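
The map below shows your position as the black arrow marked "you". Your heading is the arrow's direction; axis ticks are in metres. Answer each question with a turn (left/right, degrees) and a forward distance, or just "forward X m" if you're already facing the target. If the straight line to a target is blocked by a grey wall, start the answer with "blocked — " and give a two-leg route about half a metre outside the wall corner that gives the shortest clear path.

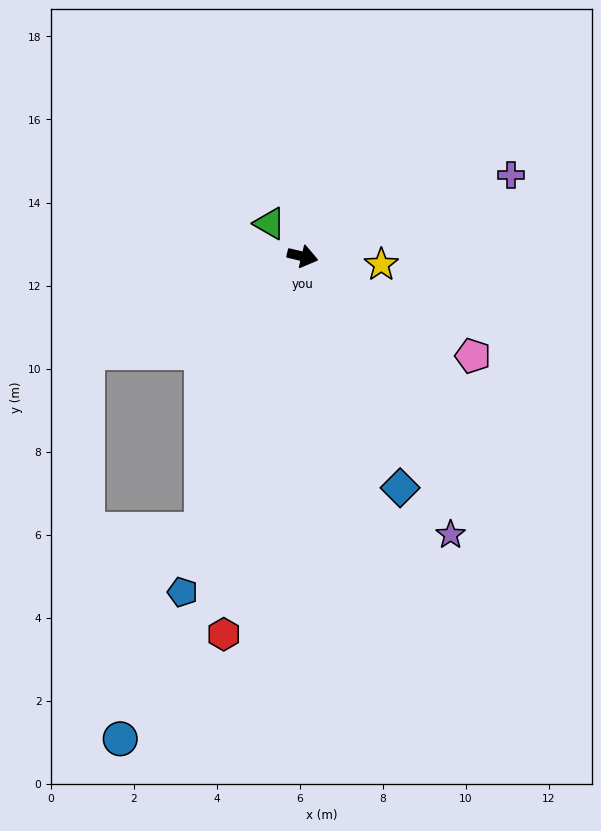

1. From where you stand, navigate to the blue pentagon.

turn right 96°, forward 8.6 m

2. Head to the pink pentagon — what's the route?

turn right 17°, forward 4.7 m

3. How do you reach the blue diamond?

turn right 54°, forward 6.0 m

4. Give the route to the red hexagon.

turn right 88°, forward 9.3 m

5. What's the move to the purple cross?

turn left 35°, forward 5.4 m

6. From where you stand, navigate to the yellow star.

turn left 7°, forward 1.9 m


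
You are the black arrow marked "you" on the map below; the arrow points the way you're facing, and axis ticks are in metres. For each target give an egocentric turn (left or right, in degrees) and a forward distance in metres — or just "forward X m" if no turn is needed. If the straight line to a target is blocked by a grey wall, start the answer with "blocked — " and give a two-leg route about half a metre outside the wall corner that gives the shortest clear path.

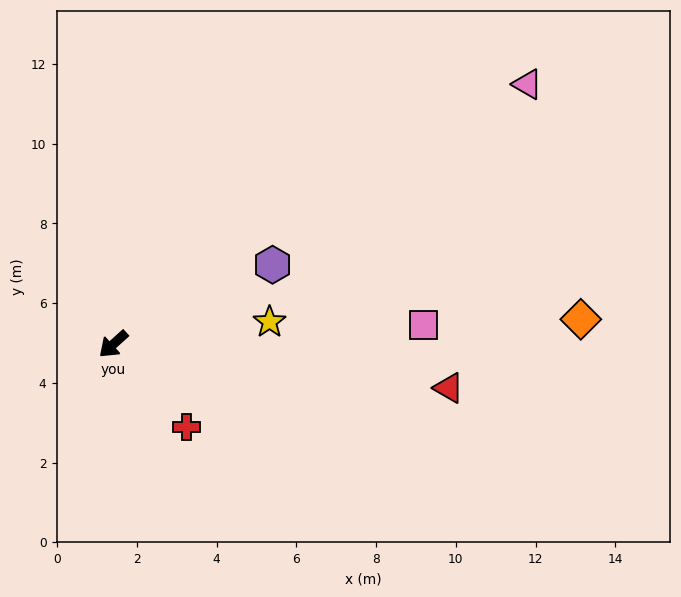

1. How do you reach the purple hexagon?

turn left 164°, forward 4.5 m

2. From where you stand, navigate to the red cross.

turn left 89°, forward 2.8 m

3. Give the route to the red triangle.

turn left 130°, forward 8.5 m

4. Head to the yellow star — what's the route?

turn left 146°, forward 4.0 m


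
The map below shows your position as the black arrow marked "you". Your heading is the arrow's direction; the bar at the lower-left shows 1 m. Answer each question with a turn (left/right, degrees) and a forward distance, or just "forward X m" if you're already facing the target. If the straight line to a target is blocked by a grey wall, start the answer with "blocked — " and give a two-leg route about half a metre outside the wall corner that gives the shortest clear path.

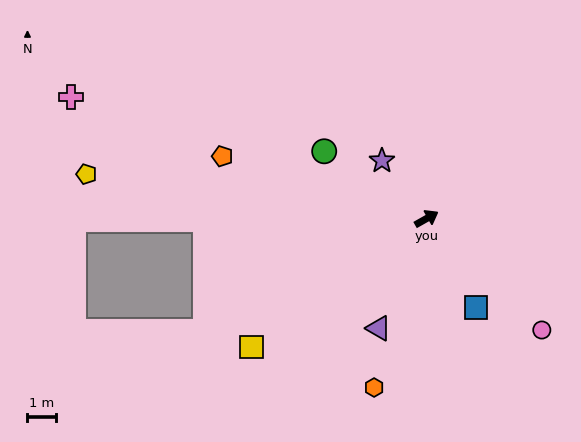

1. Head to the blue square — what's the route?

turn right 90°, forward 3.6 m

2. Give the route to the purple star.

turn left 98°, forward 2.6 m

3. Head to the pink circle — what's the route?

turn right 74°, forward 5.6 m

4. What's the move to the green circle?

turn left 117°, forward 4.3 m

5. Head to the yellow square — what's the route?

turn right 173°, forward 7.6 m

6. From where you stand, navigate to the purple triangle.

turn right 143°, forward 4.2 m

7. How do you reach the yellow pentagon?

turn left 143°, forward 12.1 m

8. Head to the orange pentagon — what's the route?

turn left 134°, forward 7.5 m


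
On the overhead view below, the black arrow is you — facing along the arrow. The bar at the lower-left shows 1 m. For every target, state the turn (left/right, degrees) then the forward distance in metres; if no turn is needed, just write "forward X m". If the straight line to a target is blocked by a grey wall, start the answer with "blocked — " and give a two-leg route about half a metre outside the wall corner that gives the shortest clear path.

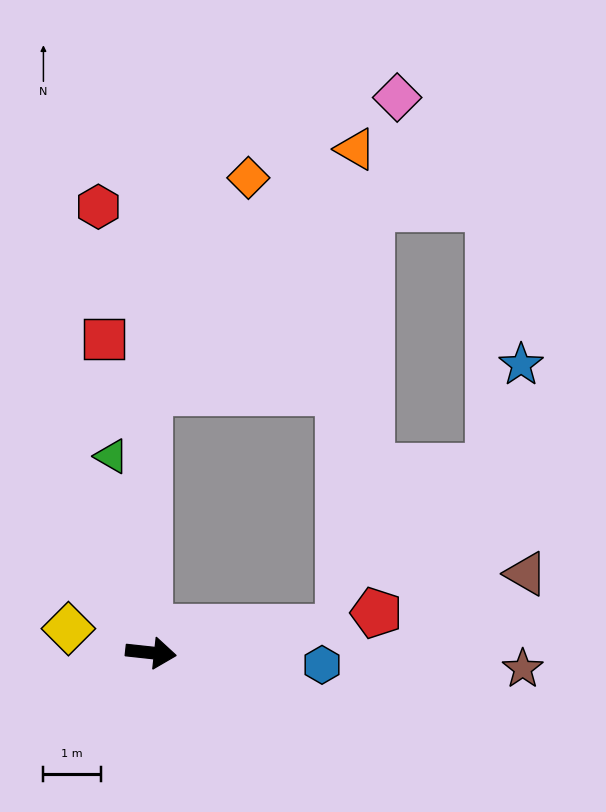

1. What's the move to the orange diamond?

blocked — turn left 97°, forward 4.6 m, then turn right 26°, forward 4.1 m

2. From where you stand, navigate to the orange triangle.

blocked — turn left 97°, forward 4.6 m, then turn right 41°, forward 5.6 m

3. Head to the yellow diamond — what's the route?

turn left 170°, forward 1.5 m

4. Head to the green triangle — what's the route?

turn left 108°, forward 3.5 m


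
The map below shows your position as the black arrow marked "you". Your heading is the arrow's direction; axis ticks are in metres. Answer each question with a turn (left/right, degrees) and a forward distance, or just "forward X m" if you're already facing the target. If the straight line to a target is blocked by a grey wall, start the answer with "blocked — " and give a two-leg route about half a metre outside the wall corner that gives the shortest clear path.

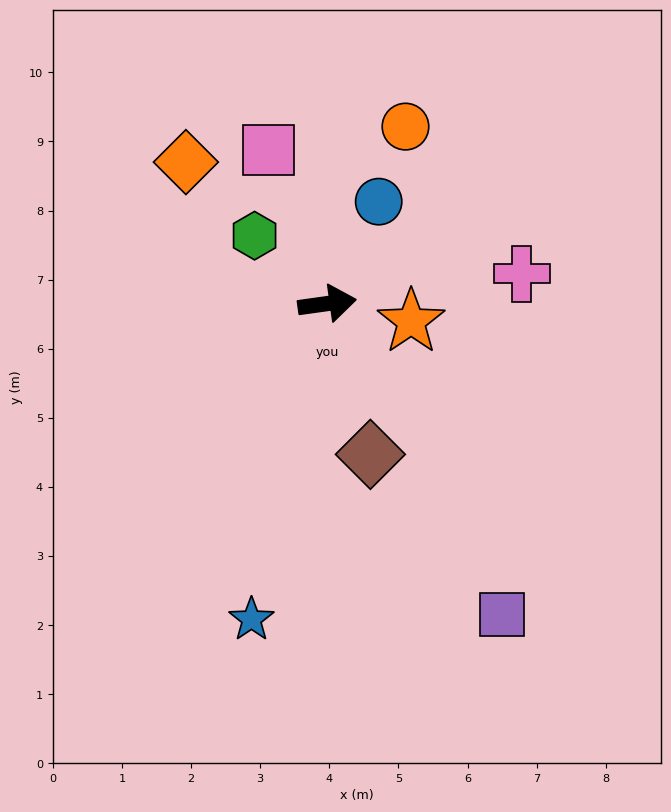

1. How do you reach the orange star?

turn right 20°, forward 1.2 m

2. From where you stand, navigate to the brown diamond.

turn right 82°, forward 2.3 m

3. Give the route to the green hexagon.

turn left 129°, forward 1.4 m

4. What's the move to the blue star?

turn right 111°, forward 4.7 m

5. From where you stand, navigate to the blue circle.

turn left 55°, forward 1.7 m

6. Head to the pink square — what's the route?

turn left 103°, forward 2.4 m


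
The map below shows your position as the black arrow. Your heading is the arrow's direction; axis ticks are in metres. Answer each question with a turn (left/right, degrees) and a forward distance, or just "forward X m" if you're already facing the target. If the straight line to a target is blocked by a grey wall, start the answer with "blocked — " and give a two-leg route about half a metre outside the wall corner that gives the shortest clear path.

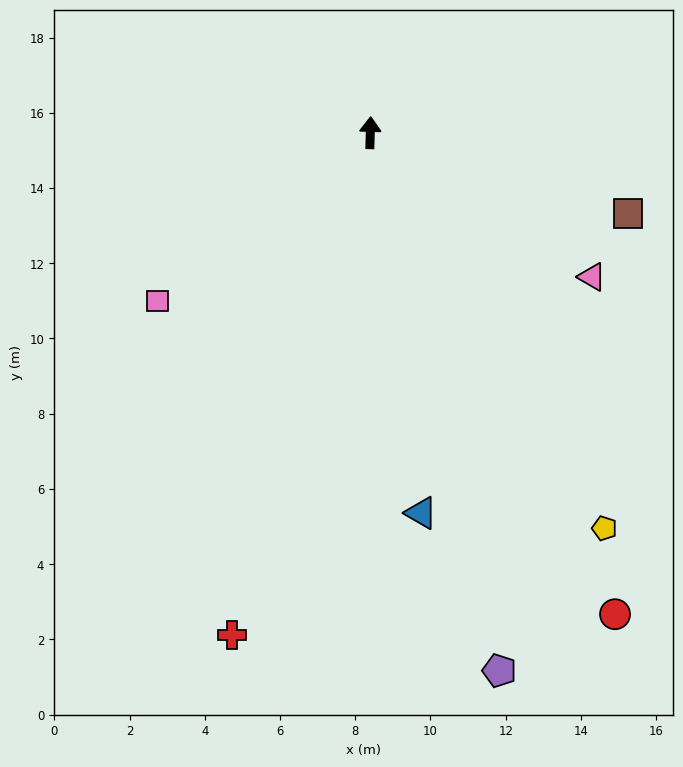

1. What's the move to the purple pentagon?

turn right 165°, forward 14.7 m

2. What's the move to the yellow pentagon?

turn right 148°, forward 12.2 m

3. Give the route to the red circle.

turn right 151°, forward 14.4 m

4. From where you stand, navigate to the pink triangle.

turn right 121°, forward 7.0 m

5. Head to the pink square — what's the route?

turn left 130°, forward 7.2 m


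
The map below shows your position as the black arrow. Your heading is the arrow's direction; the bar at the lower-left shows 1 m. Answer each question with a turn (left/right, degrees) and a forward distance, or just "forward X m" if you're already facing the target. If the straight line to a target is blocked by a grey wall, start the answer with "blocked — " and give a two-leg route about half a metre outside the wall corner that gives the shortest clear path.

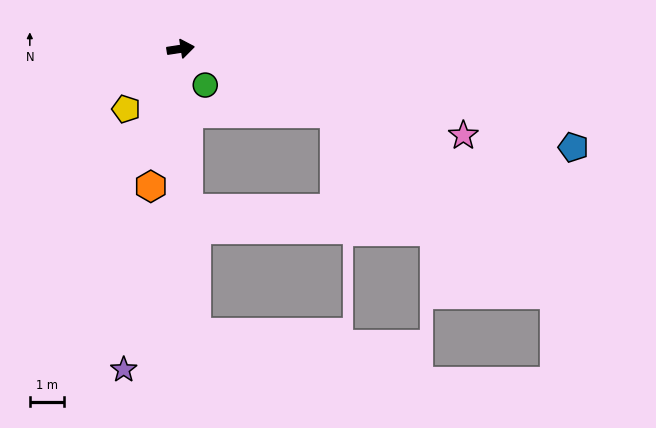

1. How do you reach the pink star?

turn right 26°, forward 8.6 m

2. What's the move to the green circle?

turn right 65°, forward 1.3 m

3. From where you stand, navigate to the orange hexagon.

turn right 111°, forward 4.1 m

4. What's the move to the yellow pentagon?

turn right 141°, forward 2.4 m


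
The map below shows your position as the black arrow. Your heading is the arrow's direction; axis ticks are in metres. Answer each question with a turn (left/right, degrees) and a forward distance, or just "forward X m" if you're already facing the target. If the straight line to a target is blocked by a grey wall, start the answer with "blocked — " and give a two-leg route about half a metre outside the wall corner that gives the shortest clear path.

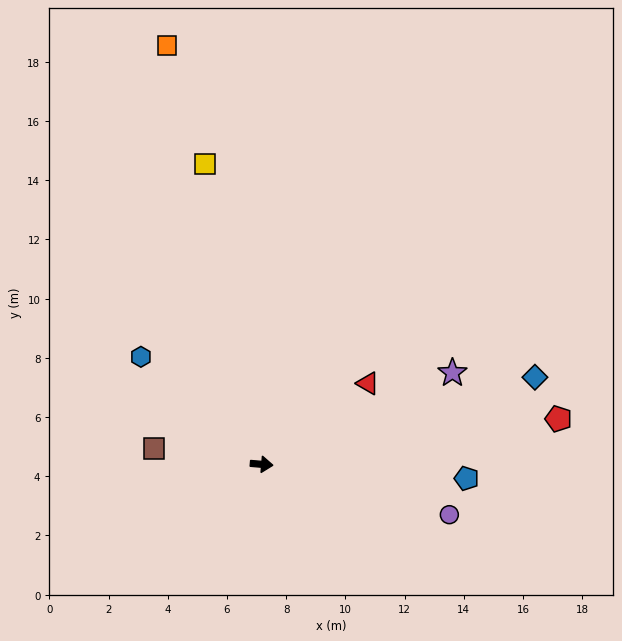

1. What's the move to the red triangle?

turn left 42°, forward 4.5 m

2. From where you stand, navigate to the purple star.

turn left 30°, forward 7.1 m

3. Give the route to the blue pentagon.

forward 6.9 m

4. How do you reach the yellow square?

turn left 106°, forward 10.3 m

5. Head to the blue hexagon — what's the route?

turn left 143°, forward 5.5 m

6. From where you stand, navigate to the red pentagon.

turn left 14°, forward 10.1 m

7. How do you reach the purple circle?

turn right 10°, forward 6.6 m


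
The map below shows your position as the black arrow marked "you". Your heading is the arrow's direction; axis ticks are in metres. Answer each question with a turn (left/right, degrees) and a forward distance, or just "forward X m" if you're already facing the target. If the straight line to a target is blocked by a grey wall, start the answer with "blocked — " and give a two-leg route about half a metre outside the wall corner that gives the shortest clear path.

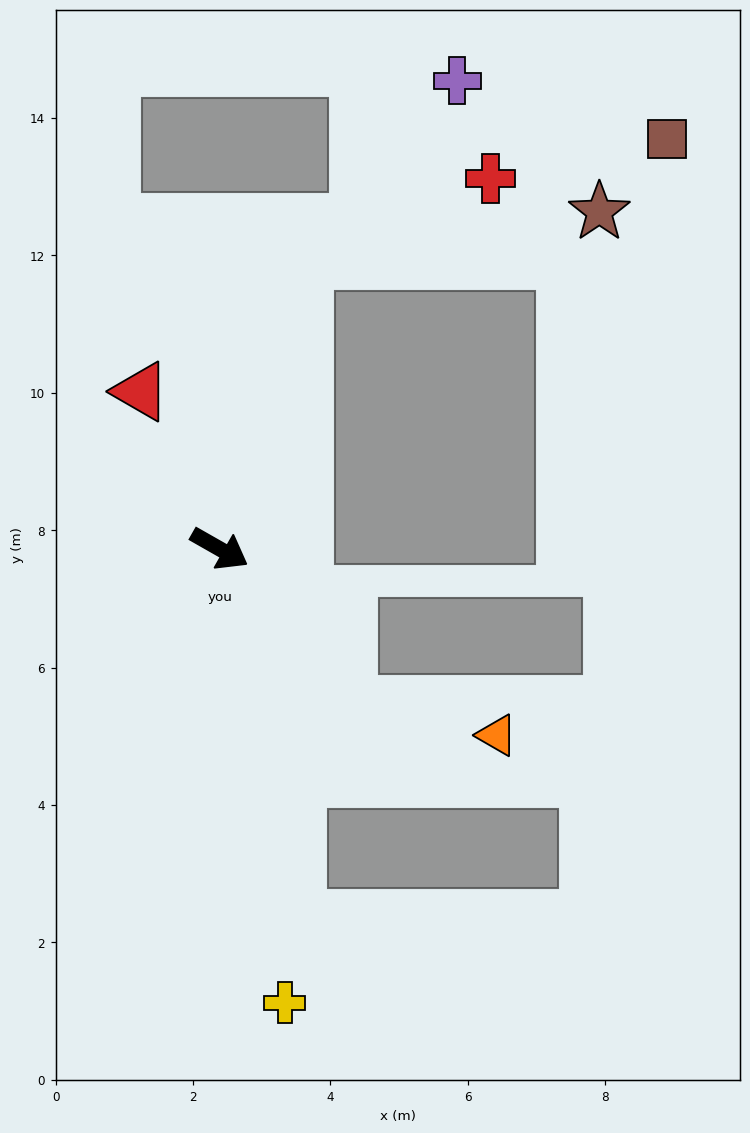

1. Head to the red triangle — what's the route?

turn left 146°, forward 2.6 m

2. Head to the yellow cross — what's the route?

turn right 52°, forward 6.7 m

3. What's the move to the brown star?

blocked — turn left 103°, forward 4.4 m, then turn right 64°, forward 4.4 m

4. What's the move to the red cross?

blocked — turn left 103°, forward 4.4 m, then turn right 50°, forward 3.0 m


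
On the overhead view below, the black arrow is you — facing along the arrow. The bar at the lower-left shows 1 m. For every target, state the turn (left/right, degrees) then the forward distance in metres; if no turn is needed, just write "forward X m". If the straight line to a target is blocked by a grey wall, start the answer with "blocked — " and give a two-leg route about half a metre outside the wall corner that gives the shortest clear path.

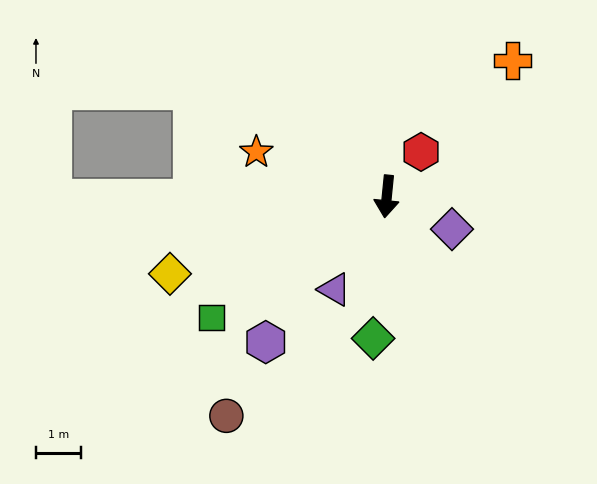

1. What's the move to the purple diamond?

turn left 69°, forward 1.6 m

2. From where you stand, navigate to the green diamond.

forward 3.2 m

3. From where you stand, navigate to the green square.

turn right 50°, forward 4.7 m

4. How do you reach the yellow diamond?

turn right 65°, forward 5.1 m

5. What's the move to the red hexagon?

turn left 148°, forward 1.2 m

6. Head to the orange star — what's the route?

turn right 103°, forward 3.0 m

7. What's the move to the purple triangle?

turn right 24°, forward 2.4 m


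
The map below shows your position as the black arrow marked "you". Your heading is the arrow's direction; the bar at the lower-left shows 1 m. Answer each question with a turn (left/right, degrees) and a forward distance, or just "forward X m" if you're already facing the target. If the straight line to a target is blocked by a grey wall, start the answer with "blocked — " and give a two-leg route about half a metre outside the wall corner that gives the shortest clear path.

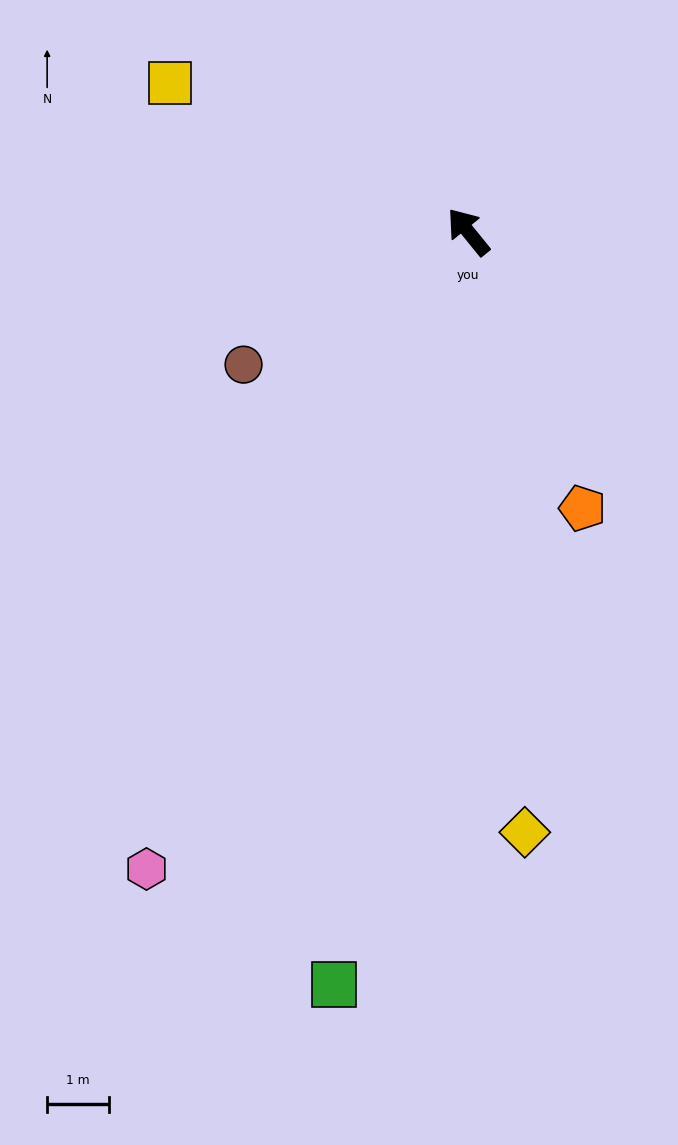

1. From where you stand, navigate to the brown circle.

turn left 82°, forward 4.2 m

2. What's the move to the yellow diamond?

turn left 146°, forward 9.7 m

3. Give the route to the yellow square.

turn left 24°, forward 5.4 m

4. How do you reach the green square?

turn left 131°, forward 12.3 m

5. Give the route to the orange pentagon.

turn left 163°, forward 4.8 m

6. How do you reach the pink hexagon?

turn left 114°, forward 11.5 m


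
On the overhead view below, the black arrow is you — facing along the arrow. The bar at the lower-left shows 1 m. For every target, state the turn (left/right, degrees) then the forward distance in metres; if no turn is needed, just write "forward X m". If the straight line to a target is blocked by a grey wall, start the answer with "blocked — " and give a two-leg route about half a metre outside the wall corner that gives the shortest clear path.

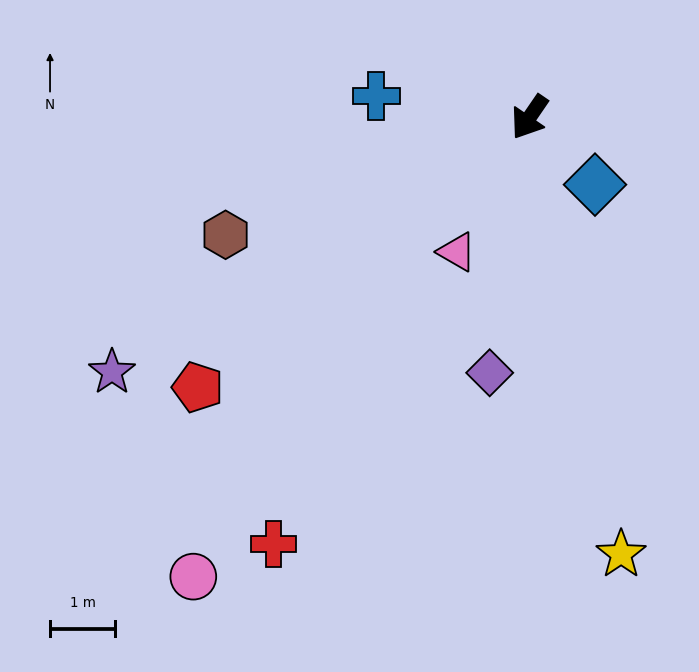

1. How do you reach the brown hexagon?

turn right 34°, forward 5.0 m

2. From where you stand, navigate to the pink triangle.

turn left 6°, forward 2.3 m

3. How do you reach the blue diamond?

turn left 79°, forward 1.4 m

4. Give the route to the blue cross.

turn right 63°, forward 2.4 m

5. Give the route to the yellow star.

turn left 46°, forward 6.8 m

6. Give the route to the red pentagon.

turn right 16°, forward 6.5 m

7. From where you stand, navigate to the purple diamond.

turn left 26°, forward 4.0 m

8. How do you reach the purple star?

turn right 24°, forward 7.5 m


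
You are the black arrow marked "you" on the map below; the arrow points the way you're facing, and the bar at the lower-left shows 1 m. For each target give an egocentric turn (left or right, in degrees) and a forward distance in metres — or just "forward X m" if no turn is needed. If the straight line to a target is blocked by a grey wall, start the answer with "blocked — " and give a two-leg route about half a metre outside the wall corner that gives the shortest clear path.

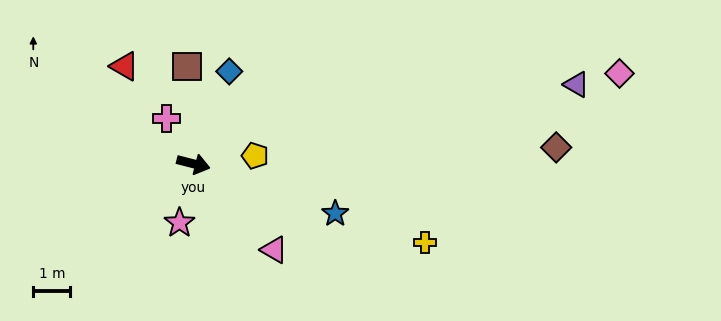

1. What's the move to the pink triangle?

turn right 32°, forward 3.2 m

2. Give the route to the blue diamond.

turn left 83°, forward 2.7 m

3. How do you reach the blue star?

turn right 5°, forward 4.1 m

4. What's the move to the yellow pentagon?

turn left 22°, forward 1.7 m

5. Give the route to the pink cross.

turn left 135°, forward 1.4 m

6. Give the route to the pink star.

turn right 89°, forward 1.6 m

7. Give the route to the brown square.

turn left 108°, forward 2.6 m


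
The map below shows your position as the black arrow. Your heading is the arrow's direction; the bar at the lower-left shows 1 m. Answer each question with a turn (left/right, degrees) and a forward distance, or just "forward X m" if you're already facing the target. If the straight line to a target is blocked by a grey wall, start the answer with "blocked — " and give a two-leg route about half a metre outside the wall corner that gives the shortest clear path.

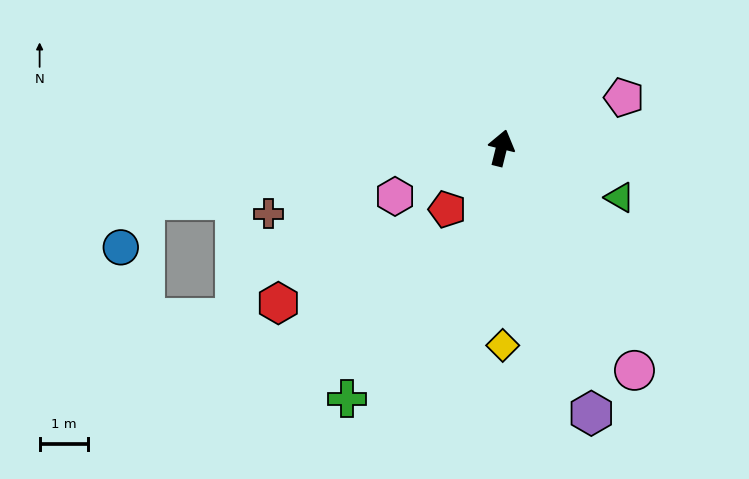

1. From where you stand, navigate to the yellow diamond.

turn right 166°, forward 4.1 m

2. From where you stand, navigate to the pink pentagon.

turn right 54°, forward 2.7 m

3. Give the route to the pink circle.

turn right 135°, forward 5.4 m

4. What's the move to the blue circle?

blocked — turn left 112°, forward 7.5 m, then turn left 56°, forward 1.1 m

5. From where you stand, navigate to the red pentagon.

turn left 153°, forward 1.7 m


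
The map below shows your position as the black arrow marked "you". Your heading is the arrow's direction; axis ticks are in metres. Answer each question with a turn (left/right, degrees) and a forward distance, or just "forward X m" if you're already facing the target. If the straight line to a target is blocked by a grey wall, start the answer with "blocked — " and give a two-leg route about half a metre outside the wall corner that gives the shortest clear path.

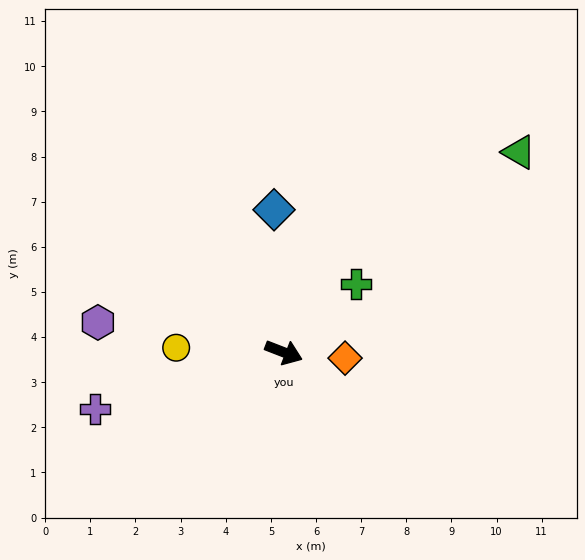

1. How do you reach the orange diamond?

turn left 16°, forward 1.4 m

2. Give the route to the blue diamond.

turn left 115°, forward 3.2 m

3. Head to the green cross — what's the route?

turn left 64°, forward 2.2 m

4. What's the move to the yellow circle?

turn right 161°, forward 2.4 m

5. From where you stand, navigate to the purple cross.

turn right 142°, forward 4.4 m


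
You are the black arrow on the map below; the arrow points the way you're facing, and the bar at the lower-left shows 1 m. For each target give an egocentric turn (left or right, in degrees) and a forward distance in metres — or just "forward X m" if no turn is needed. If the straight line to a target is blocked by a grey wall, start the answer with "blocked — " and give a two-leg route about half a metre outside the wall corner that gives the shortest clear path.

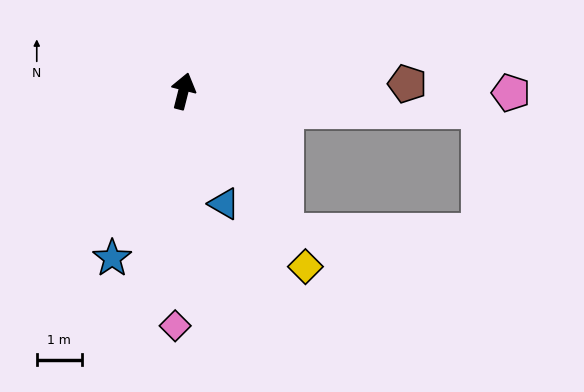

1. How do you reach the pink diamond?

turn right 168°, forward 5.2 m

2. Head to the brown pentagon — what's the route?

turn right 74°, forward 5.0 m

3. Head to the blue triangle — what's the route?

turn right 146°, forward 2.7 m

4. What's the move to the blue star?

turn left 171°, forward 4.1 m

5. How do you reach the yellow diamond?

turn right 131°, forward 4.8 m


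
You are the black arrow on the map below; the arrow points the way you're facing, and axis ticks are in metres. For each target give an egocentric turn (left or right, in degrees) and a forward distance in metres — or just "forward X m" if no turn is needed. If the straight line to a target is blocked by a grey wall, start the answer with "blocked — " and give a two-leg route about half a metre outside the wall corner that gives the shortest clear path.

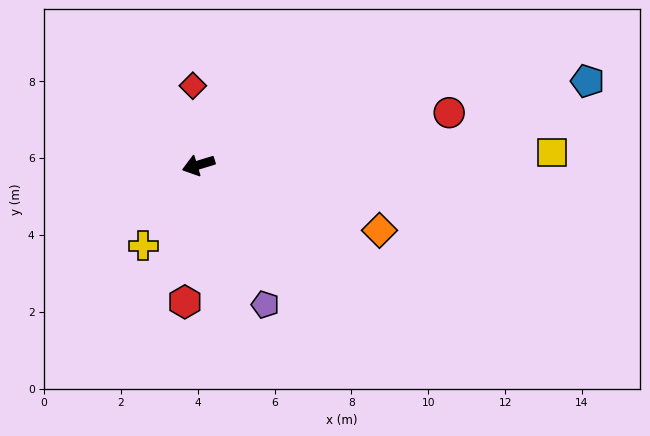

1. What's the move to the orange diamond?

turn left 143°, forward 5.0 m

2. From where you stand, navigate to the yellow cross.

turn left 39°, forward 2.5 m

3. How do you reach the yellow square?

turn left 165°, forward 9.2 m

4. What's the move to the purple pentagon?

turn left 99°, forward 4.0 m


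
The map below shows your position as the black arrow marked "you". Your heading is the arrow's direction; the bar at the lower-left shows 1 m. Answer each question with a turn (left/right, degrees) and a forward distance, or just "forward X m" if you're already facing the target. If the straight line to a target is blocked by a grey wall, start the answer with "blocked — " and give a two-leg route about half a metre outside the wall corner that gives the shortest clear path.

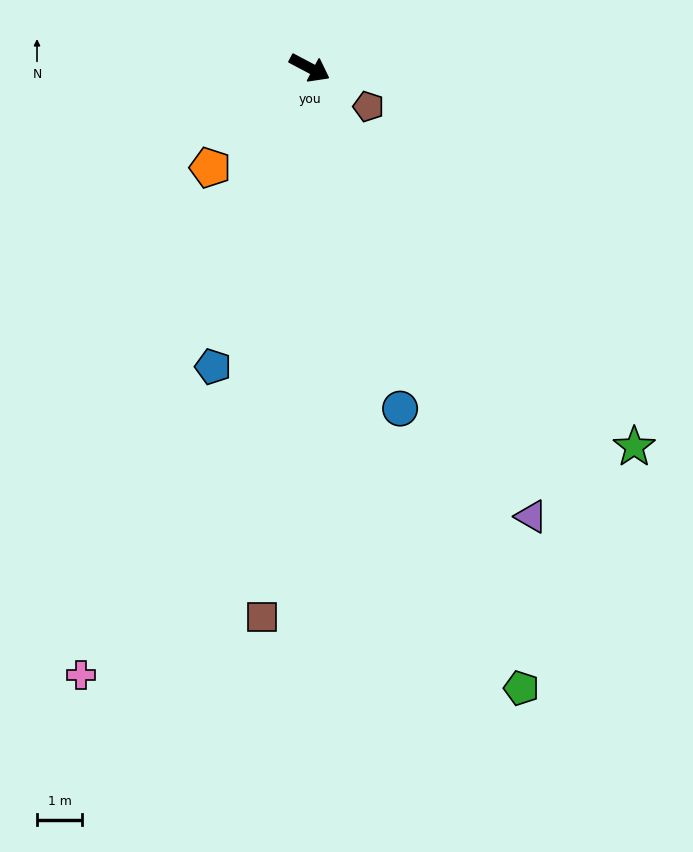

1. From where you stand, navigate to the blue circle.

turn right 47°, forward 7.8 m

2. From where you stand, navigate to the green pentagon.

turn right 43°, forward 14.5 m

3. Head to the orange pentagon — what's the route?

turn right 107°, forward 3.1 m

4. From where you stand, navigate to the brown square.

turn right 67°, forward 12.2 m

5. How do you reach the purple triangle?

turn right 36°, forward 11.1 m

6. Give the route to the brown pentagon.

turn right 5°, forward 1.6 m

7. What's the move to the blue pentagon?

turn right 80°, forward 7.0 m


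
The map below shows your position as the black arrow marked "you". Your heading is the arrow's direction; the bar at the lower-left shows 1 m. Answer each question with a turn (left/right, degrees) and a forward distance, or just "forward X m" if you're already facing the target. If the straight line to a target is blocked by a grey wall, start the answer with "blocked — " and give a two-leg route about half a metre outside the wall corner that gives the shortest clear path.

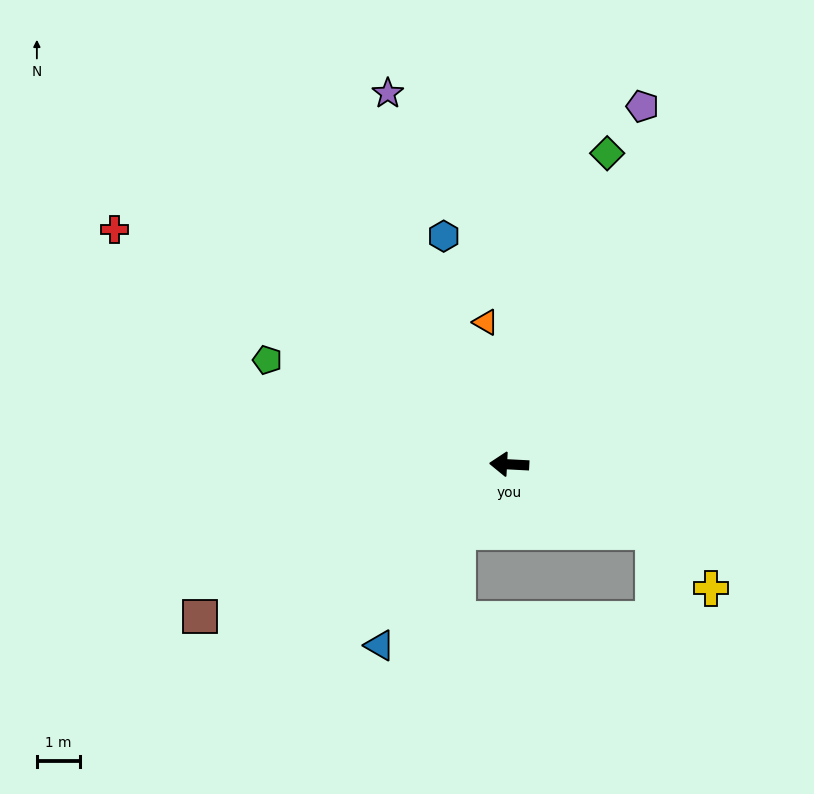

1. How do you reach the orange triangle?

turn right 78°, forward 3.3 m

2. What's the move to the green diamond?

turn right 104°, forward 7.5 m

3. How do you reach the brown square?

turn left 29°, forward 8.0 m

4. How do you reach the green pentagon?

turn right 20°, forward 6.1 m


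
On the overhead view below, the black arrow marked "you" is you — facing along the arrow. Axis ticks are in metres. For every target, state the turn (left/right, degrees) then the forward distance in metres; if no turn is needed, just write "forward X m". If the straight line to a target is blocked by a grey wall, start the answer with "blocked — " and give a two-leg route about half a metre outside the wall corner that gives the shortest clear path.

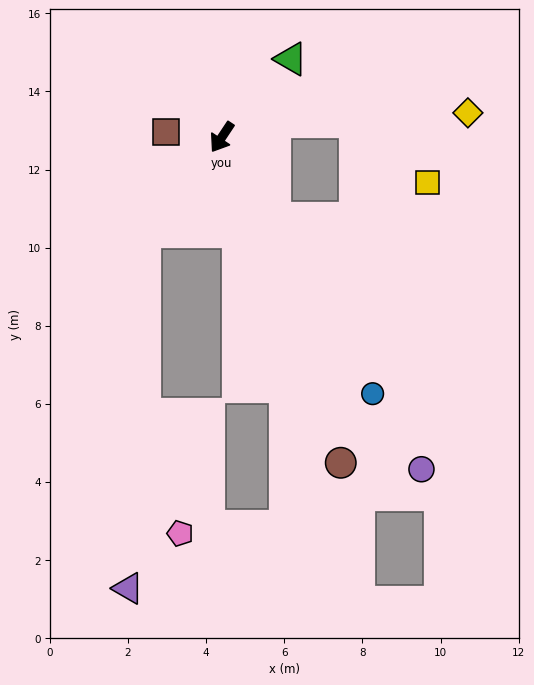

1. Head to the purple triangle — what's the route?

blocked — turn right 6°, forward 3.1 m, then turn left 37°, forward 9.2 m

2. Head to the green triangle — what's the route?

turn left 172°, forward 2.7 m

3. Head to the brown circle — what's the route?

turn left 54°, forward 8.9 m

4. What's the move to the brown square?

turn right 62°, forward 1.4 m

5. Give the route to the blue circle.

turn left 64°, forward 7.6 m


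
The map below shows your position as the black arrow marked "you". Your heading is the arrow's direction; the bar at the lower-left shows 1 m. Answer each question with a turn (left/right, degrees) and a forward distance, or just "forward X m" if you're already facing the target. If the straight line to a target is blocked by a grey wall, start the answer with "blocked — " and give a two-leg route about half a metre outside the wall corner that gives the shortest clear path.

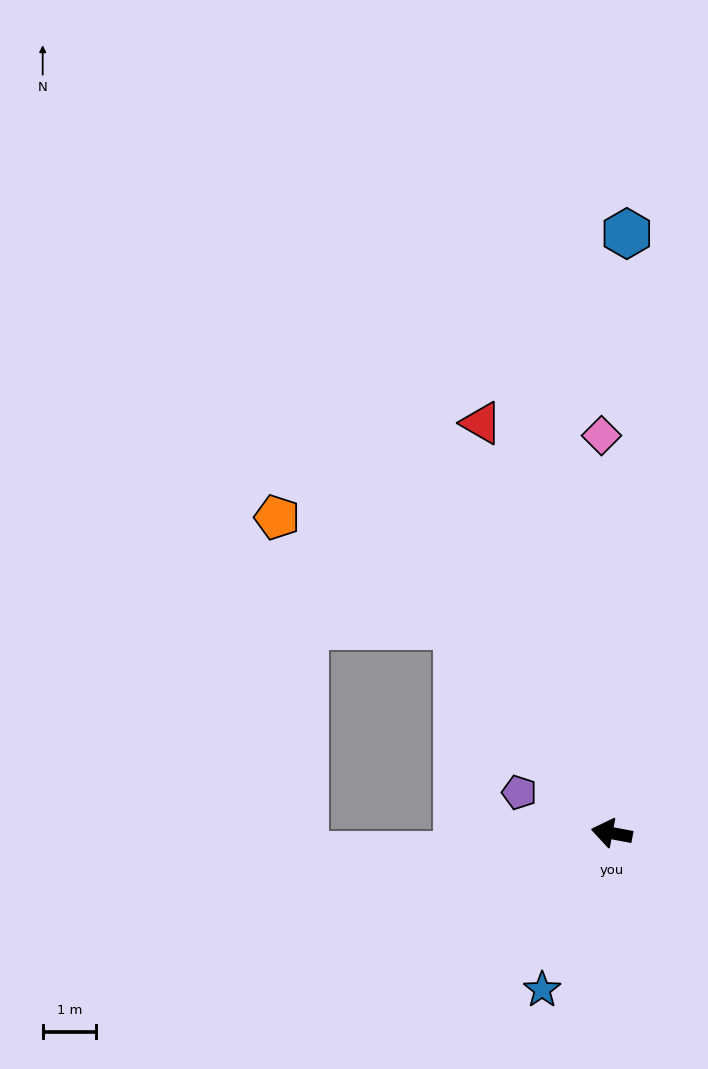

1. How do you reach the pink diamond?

turn right 78°, forward 7.4 m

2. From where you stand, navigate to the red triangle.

turn right 62°, forward 8.0 m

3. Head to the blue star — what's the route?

turn left 77°, forward 3.2 m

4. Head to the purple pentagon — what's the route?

turn right 13°, forward 1.9 m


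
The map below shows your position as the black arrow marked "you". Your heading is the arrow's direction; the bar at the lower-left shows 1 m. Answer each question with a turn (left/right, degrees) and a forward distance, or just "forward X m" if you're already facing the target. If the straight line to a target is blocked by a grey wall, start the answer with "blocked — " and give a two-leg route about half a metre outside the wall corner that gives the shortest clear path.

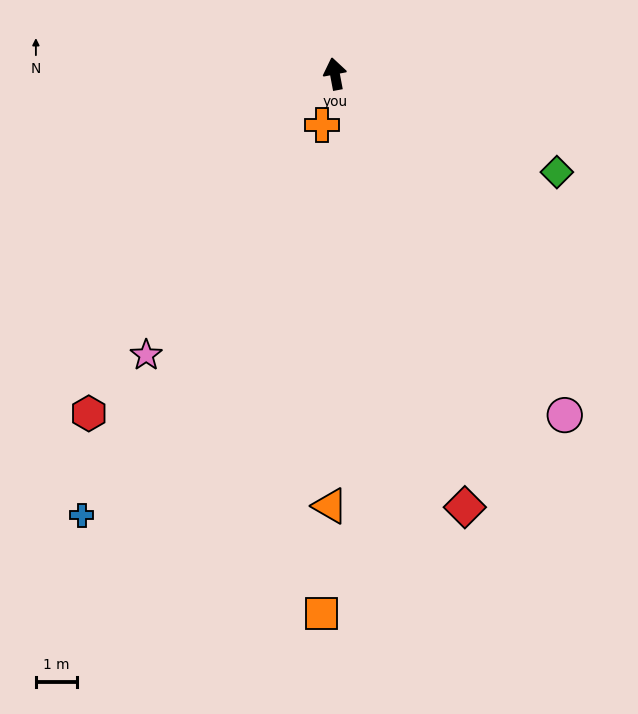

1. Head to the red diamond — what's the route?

turn right 174°, forward 10.9 m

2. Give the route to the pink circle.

turn right 157°, forward 9.9 m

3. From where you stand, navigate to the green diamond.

turn right 125°, forward 5.9 m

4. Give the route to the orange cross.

turn left 155°, forward 1.3 m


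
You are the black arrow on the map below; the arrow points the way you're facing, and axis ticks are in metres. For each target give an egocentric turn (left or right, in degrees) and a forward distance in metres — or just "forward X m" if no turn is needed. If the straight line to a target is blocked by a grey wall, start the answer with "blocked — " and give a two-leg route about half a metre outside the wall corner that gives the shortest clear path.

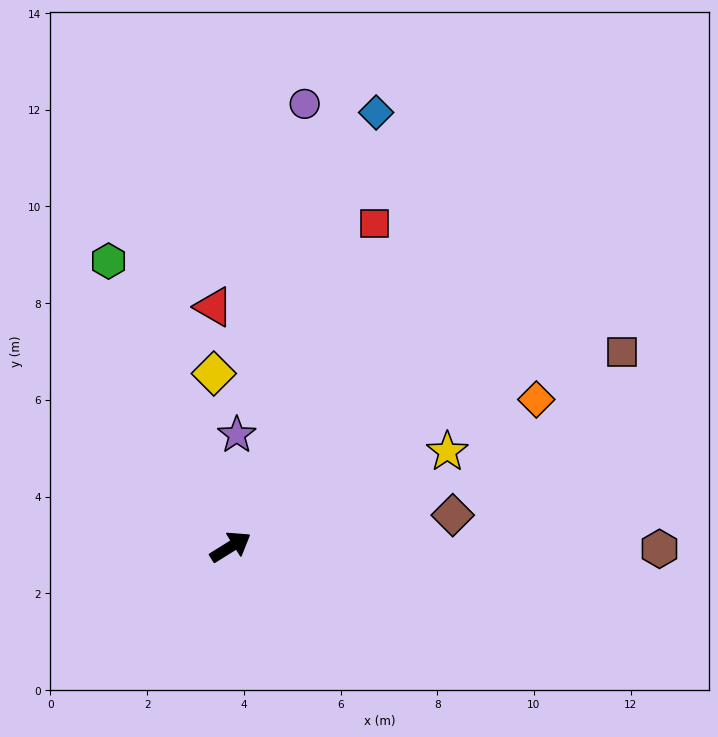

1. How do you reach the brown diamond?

turn right 24°, forward 4.6 m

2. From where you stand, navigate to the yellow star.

turn right 8°, forward 4.9 m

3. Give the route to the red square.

turn left 34°, forward 7.3 m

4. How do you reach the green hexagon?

turn left 81°, forward 6.4 m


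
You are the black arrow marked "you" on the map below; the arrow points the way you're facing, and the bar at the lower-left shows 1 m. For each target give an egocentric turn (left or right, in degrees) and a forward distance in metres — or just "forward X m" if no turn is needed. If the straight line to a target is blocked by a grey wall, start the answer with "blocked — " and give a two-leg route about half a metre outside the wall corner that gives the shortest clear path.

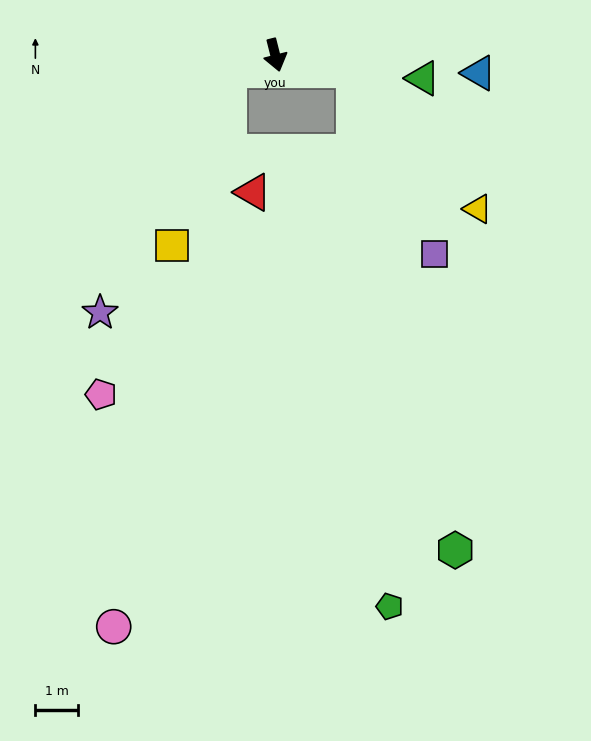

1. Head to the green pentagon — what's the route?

blocked — turn left 65°, forward 1.9 m, then turn right 75°, forward 12.6 m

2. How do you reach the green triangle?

turn left 67°, forward 3.5 m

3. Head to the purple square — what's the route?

blocked — turn left 65°, forward 1.9 m, then turn right 55°, forward 4.7 m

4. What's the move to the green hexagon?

blocked — turn left 65°, forward 1.9 m, then turn right 67°, forward 11.5 m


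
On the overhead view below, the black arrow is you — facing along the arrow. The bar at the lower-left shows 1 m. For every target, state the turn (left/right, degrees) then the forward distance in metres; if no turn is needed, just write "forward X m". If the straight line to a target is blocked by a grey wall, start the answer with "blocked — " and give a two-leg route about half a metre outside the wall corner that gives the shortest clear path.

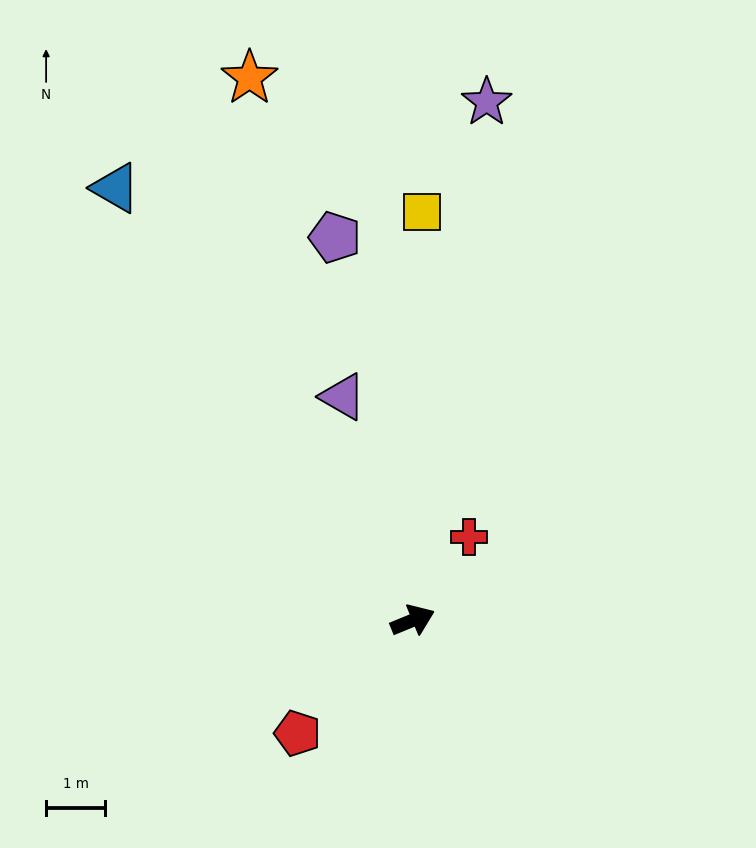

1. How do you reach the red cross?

turn left 34°, forward 1.7 m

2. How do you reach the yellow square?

turn left 66°, forward 6.9 m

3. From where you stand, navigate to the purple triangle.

turn left 85°, forward 4.0 m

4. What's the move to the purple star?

turn left 60°, forward 8.9 m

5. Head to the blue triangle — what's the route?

turn left 102°, forward 8.9 m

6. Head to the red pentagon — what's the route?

turn right 158°, forward 2.7 m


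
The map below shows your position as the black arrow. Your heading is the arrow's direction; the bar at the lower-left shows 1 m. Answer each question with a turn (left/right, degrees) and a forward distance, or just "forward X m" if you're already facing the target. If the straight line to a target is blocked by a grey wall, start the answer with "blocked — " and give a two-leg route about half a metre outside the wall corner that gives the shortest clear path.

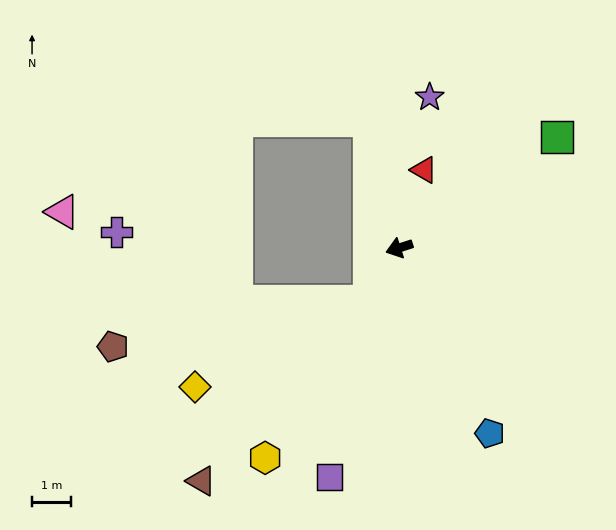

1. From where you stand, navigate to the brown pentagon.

blocked — turn left 43°, forward 1.6 m, then turn right 51°, forward 6.7 m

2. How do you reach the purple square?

turn left 55°, forward 6.2 m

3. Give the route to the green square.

turn right 163°, forward 5.0 m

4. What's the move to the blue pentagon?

turn left 98°, forward 5.3 m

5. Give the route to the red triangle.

turn right 125°, forward 2.1 m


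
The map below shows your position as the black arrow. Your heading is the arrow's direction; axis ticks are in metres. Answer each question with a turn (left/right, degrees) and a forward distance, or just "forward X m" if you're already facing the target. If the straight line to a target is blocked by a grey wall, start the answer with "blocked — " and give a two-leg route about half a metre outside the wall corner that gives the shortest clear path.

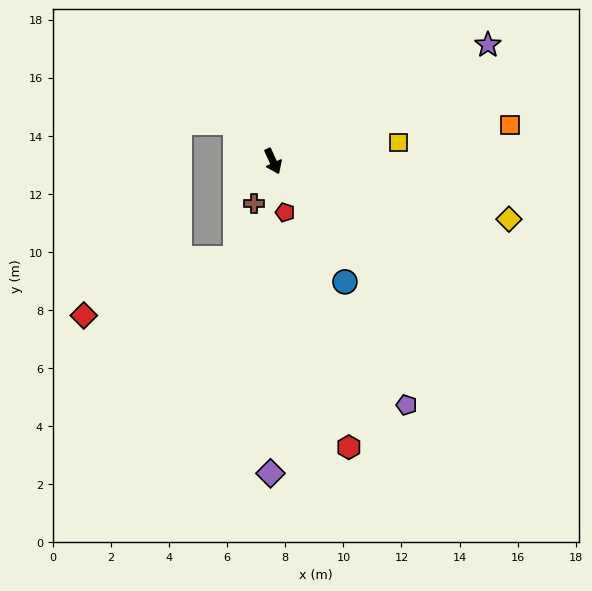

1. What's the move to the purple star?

turn left 94°, forward 8.4 m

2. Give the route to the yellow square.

turn left 74°, forward 4.4 m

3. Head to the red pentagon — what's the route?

turn right 11°, forward 1.8 m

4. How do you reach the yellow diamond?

turn left 51°, forward 8.4 m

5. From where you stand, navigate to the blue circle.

turn left 6°, forward 4.8 m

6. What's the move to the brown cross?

turn right 49°, forward 1.6 m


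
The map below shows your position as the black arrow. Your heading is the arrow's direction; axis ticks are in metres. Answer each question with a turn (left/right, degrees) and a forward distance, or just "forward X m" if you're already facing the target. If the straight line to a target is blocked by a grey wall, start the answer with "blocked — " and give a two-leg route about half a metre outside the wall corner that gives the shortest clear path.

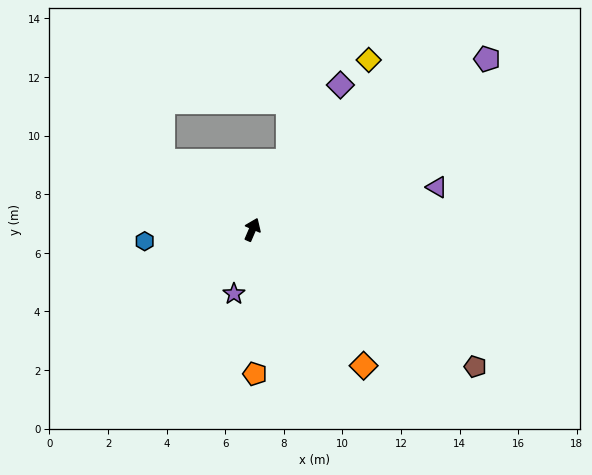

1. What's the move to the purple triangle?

turn right 54°, forward 6.5 m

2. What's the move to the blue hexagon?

turn left 119°, forward 3.7 m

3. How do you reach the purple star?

turn right 173°, forward 2.3 m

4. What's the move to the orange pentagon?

turn right 156°, forward 4.9 m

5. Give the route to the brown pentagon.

turn right 98°, forward 8.9 m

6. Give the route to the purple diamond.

turn right 8°, forward 5.8 m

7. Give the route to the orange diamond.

turn right 117°, forward 6.0 m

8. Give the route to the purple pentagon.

turn right 31°, forward 9.9 m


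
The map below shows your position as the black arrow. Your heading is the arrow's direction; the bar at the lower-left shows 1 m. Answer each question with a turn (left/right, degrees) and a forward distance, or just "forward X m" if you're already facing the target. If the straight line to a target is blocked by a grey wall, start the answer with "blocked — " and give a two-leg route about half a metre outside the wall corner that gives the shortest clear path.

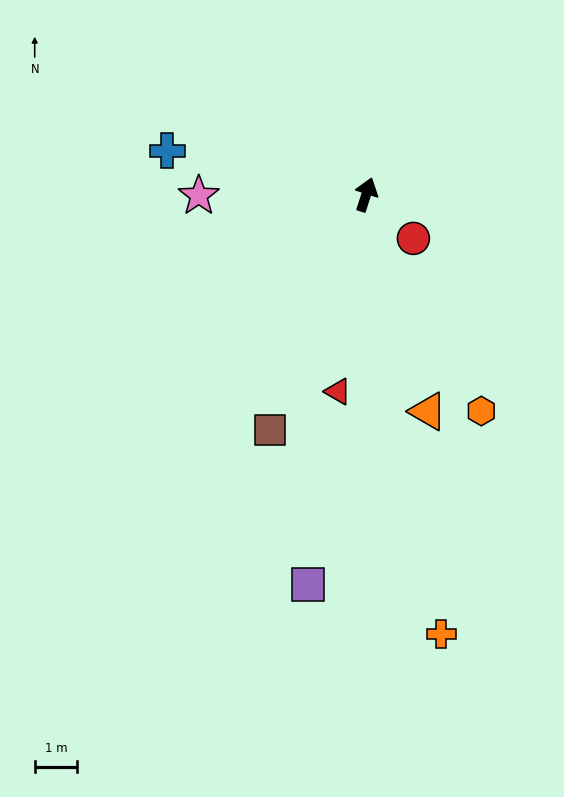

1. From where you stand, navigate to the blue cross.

turn left 96°, forward 4.8 m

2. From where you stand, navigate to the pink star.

turn left 108°, forward 3.9 m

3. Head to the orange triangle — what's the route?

turn right 146°, forward 5.3 m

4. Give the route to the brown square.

turn left 176°, forward 6.0 m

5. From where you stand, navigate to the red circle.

turn right 115°, forward 1.5 m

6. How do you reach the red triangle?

turn right 170°, forward 4.7 m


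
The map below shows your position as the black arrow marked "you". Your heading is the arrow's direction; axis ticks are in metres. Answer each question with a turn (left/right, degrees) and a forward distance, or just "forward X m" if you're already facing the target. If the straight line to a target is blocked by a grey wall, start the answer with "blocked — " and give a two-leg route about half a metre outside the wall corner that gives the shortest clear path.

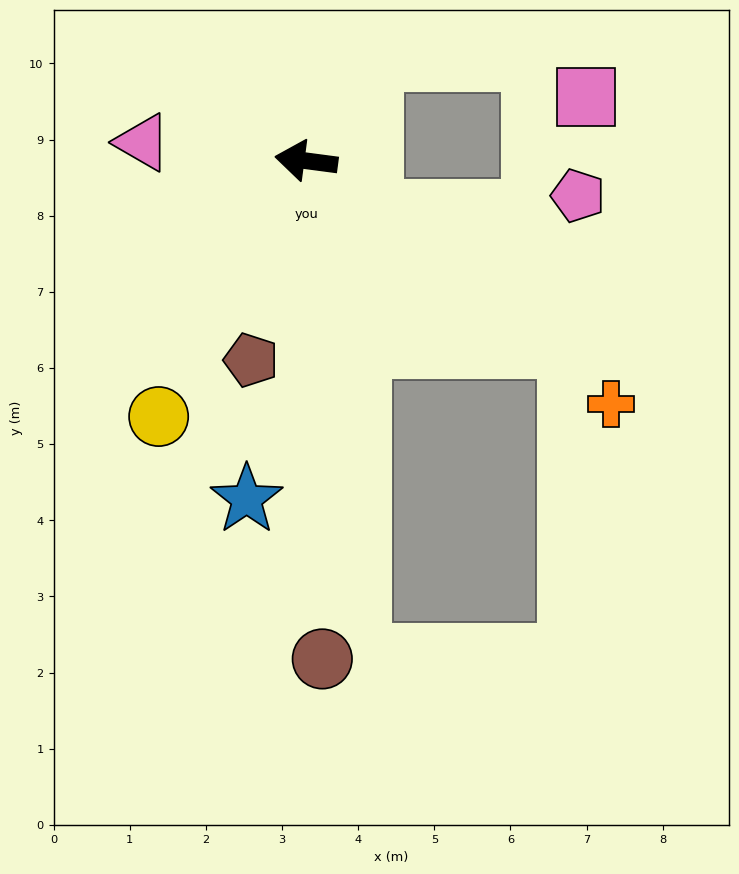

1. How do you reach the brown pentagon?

turn left 82°, forward 2.7 m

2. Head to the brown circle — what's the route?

turn left 99°, forward 6.5 m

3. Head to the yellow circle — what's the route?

turn left 68°, forward 3.9 m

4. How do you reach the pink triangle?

forward 2.2 m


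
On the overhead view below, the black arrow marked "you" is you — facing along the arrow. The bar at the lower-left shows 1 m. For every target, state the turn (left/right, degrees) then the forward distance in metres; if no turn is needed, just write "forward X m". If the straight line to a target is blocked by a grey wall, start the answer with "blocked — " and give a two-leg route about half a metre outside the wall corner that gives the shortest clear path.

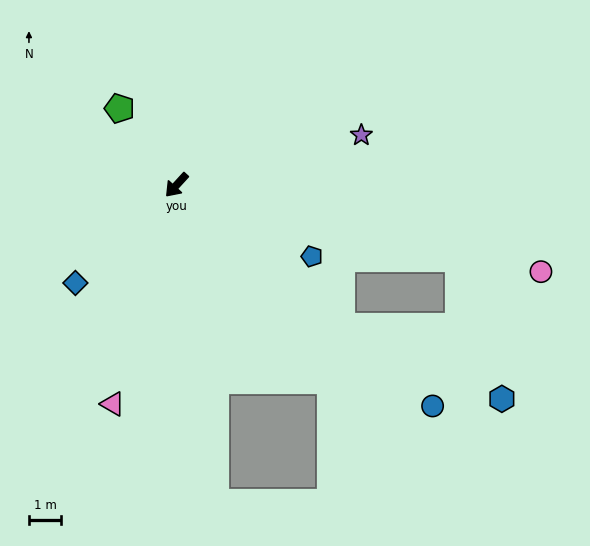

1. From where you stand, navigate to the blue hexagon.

blocked — turn left 92°, forward 6.7 m, then turn left 16°, forward 5.4 m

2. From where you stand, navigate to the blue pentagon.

turn left 105°, forward 4.7 m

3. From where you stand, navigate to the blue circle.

turn left 92°, forward 10.4 m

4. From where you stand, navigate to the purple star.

turn left 148°, forward 5.9 m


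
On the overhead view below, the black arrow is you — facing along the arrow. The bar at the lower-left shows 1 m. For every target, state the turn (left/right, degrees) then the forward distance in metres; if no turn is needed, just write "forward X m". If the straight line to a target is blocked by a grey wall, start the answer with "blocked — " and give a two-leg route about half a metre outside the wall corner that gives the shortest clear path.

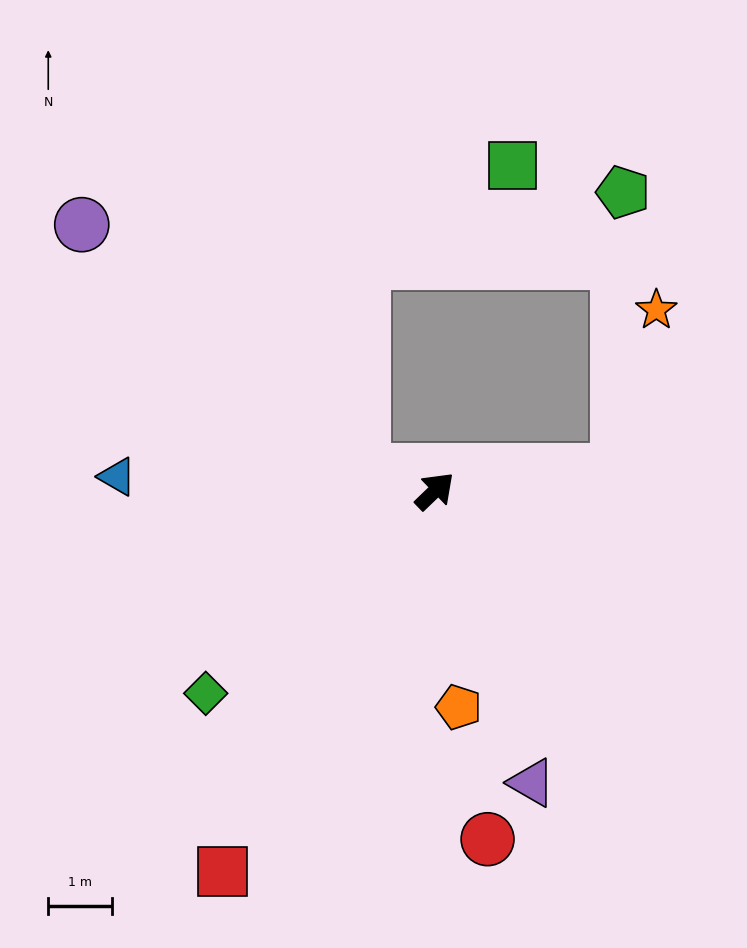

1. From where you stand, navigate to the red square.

turn right 163°, forward 6.8 m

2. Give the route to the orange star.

blocked — turn right 38°, forward 2.9 m, then turn left 70°, forward 2.6 m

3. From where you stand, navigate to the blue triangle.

turn left 133°, forward 5.0 m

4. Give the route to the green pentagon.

blocked — turn right 38°, forward 2.9 m, then turn left 83°, forward 4.4 m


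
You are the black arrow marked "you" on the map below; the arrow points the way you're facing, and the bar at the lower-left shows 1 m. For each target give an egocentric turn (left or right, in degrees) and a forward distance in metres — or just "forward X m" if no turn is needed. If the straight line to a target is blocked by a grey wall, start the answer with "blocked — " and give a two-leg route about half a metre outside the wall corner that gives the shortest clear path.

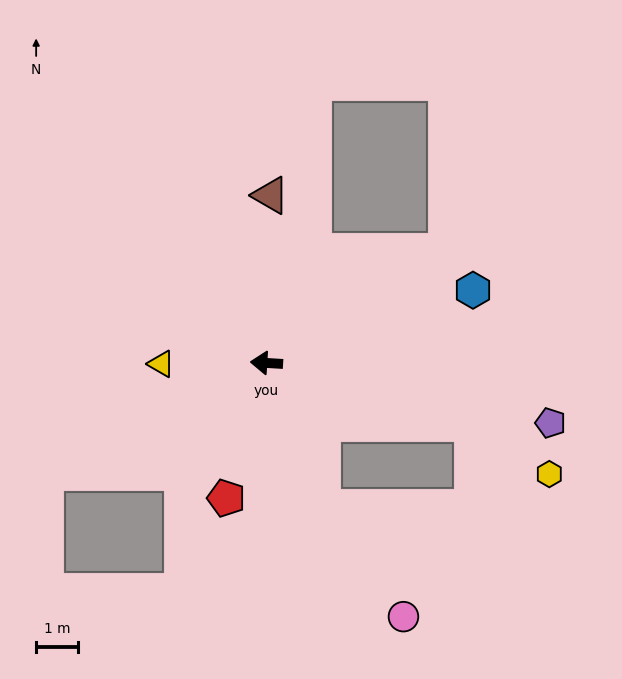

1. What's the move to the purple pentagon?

turn left 172°, forward 6.9 m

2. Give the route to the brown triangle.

turn right 88°, forward 4.0 m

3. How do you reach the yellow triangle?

turn left 4°, forward 2.5 m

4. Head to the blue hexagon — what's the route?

turn right 157°, forward 5.2 m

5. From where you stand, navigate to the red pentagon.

turn left 77°, forward 3.4 m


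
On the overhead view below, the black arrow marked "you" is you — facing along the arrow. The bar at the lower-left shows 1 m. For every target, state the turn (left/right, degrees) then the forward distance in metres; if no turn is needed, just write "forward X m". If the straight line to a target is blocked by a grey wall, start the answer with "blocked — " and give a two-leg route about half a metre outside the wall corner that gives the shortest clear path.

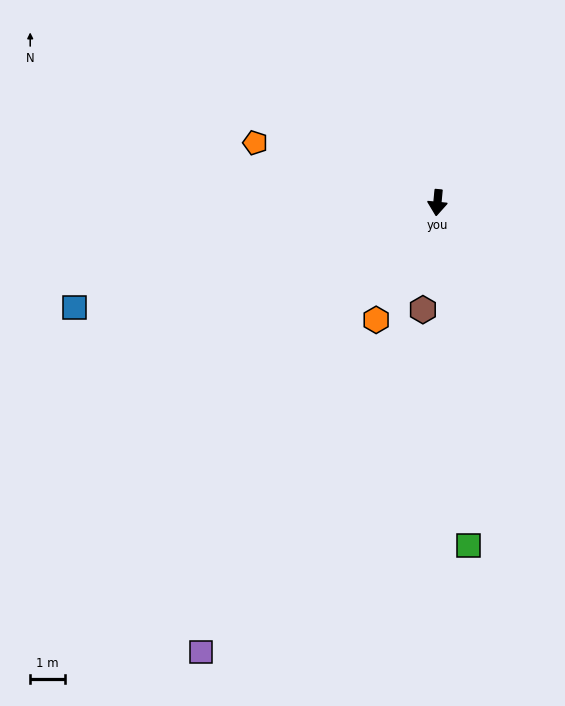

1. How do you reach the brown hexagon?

turn right 2°, forward 3.1 m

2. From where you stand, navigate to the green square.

turn left 11°, forward 9.9 m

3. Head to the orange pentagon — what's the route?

turn right 103°, forward 5.5 m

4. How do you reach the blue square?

turn right 68°, forward 10.8 m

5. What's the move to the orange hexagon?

turn right 22°, forward 3.8 m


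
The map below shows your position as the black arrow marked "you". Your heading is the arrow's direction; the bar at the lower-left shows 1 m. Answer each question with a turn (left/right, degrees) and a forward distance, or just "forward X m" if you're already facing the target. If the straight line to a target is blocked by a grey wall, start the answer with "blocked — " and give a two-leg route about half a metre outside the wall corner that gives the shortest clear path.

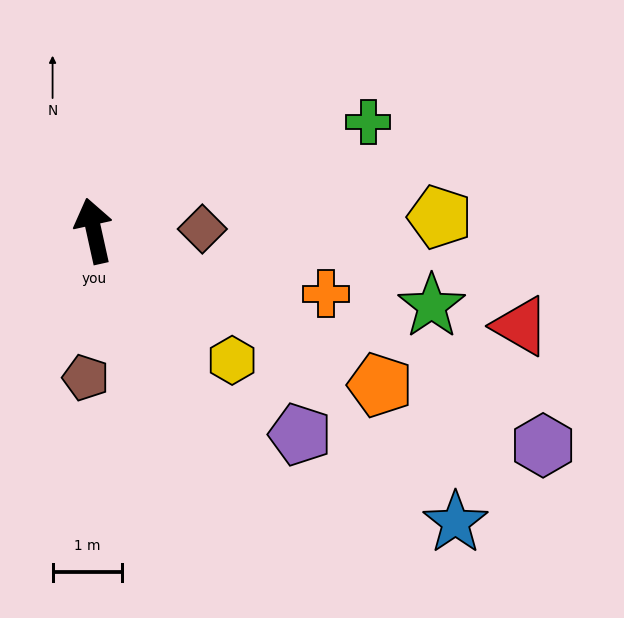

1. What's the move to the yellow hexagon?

turn right 146°, forward 2.7 m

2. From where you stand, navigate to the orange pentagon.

turn right 131°, forward 4.7 m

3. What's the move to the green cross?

turn right 81°, forward 4.2 m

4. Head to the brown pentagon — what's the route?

turn left 164°, forward 2.1 m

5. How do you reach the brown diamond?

turn right 102°, forward 1.6 m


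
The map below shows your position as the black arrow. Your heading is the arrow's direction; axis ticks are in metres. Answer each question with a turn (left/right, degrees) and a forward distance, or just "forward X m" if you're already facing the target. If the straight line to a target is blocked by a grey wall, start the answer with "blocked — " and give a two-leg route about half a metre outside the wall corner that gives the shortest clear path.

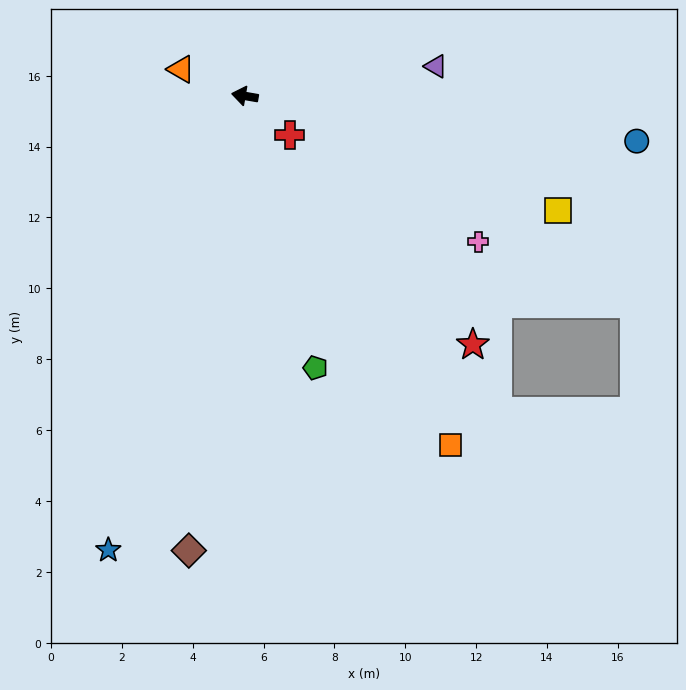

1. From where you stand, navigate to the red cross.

turn left 149°, forward 1.7 m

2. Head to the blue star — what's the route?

turn left 83°, forward 13.4 m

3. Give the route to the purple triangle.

turn right 161°, forward 5.5 m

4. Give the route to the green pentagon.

turn left 114°, forward 7.9 m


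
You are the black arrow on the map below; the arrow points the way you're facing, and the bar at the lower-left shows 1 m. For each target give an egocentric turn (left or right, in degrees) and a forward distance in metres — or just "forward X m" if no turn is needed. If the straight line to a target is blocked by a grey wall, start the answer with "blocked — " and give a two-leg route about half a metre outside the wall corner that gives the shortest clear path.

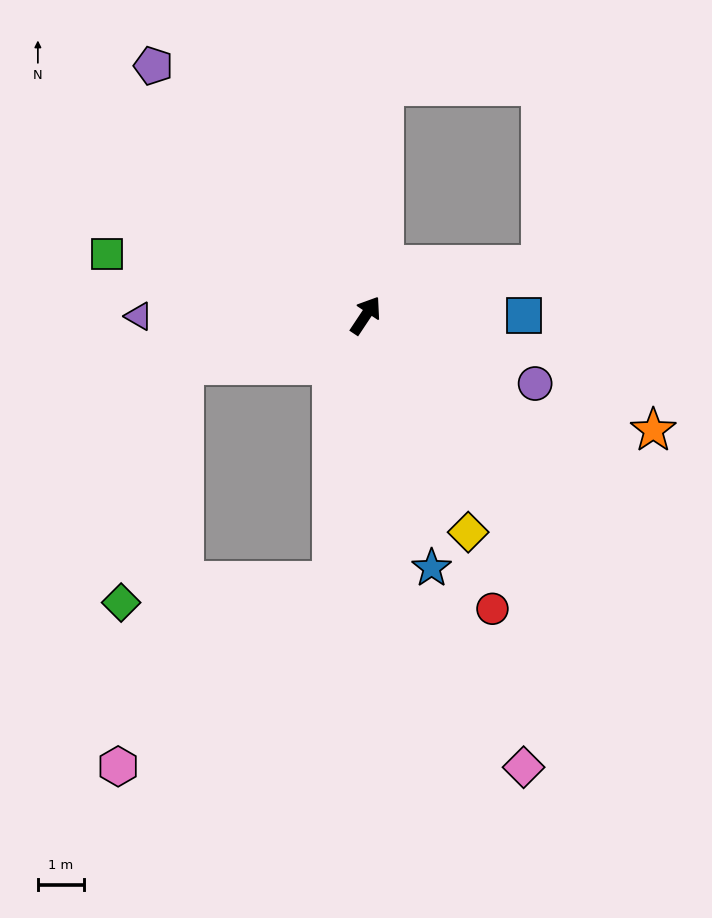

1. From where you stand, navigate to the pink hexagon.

blocked — turn right 154°, forward 5.8 m, then turn right 41°, forward 6.2 m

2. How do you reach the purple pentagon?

turn left 74°, forward 7.2 m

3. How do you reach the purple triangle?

turn left 124°, forward 5.0 m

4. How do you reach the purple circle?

turn right 78°, forward 4.0 m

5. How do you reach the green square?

turn left 110°, forward 5.8 m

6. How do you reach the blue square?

turn right 56°, forward 3.5 m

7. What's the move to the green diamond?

blocked — turn left 139°, forward 4.1 m, then turn left 60°, forward 5.4 m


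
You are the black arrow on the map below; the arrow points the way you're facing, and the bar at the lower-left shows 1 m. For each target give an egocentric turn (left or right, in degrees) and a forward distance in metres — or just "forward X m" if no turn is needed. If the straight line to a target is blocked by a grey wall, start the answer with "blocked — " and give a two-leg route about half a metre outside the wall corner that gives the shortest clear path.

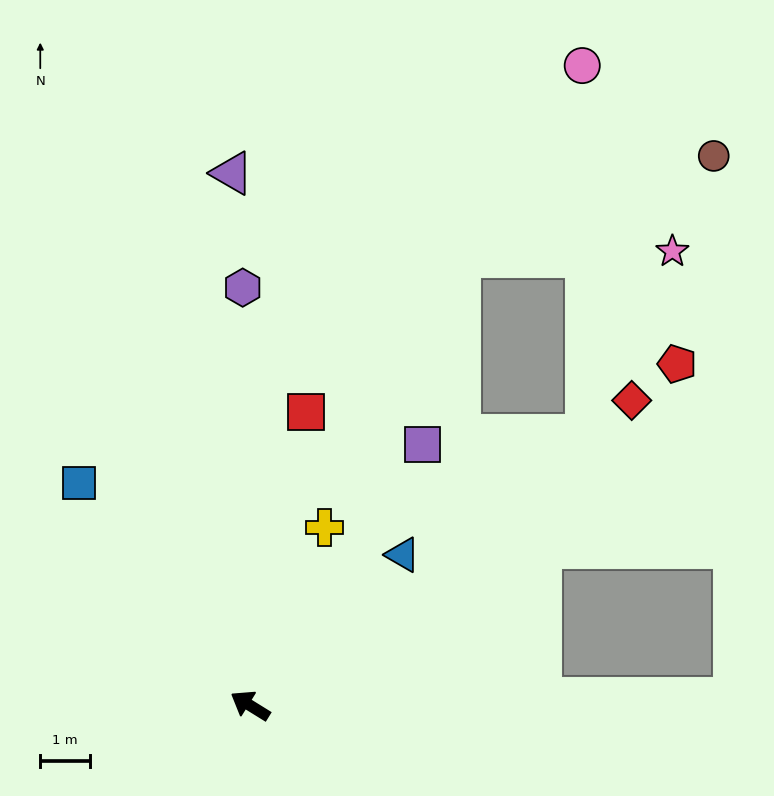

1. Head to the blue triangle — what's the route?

turn right 104°, forward 4.3 m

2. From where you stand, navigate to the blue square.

turn right 21°, forward 5.7 m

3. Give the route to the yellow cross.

turn right 81°, forward 3.9 m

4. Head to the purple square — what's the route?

turn right 92°, forward 6.3 m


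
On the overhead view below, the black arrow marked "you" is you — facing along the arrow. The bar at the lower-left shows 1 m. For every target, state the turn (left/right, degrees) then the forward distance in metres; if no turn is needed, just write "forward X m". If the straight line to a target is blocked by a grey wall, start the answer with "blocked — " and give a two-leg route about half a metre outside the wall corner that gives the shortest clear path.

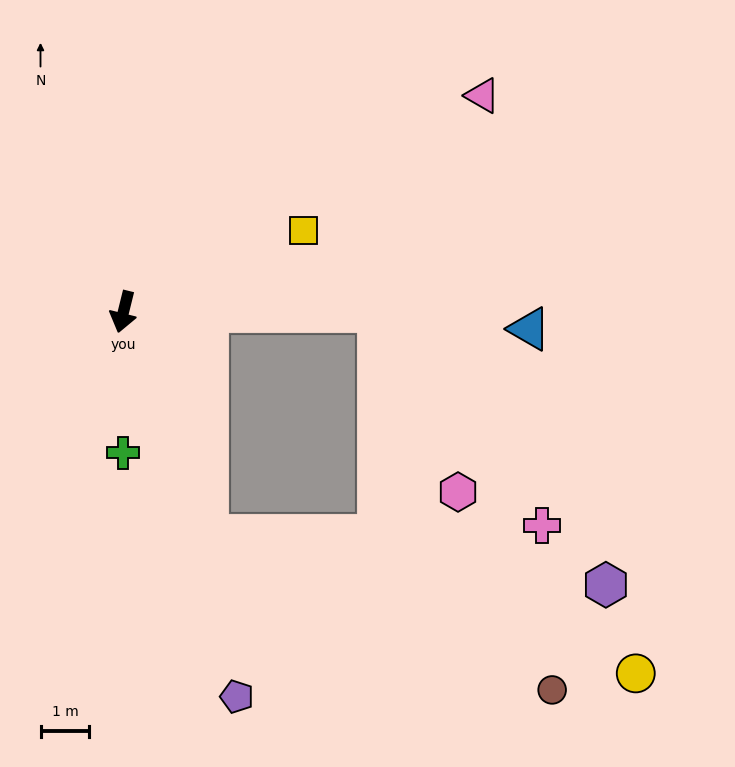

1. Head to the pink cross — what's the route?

blocked — turn left 104°, forward 5.2 m, then turn right 53°, forward 5.5 m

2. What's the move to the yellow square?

turn left 128°, forward 4.0 m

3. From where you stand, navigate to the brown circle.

blocked — turn left 35°, forward 4.9 m, then turn left 45°, forward 7.7 m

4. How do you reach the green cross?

turn left 14°, forward 2.9 m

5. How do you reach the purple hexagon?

blocked — turn left 35°, forward 4.9 m, then turn left 62°, forward 8.2 m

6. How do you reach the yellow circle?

blocked — turn left 35°, forward 4.9 m, then turn left 51°, forward 9.2 m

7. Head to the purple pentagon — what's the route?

turn left 30°, forward 8.2 m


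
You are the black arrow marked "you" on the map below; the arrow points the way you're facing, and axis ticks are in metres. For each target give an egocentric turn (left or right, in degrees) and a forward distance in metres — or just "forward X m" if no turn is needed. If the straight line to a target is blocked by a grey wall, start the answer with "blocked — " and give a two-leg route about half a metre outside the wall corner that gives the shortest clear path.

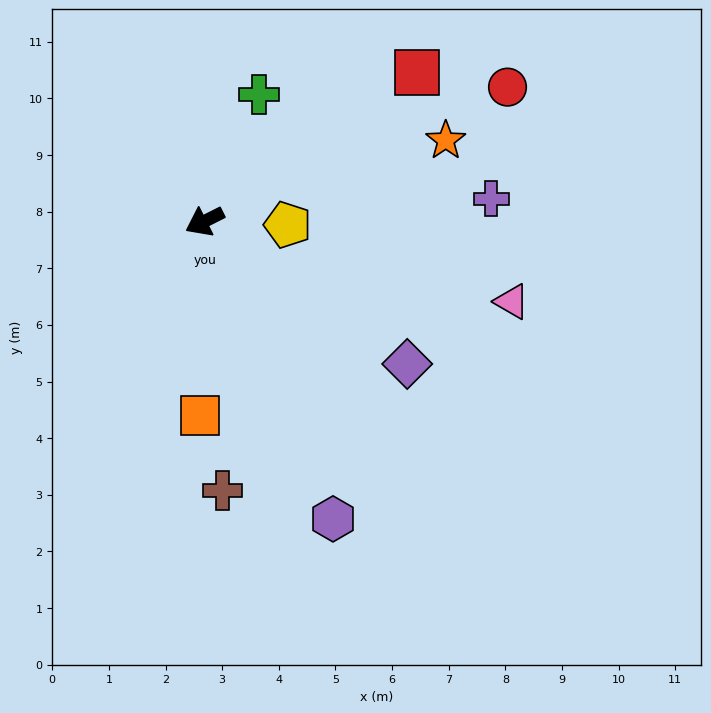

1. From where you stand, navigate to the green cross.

turn right 140°, forward 2.4 m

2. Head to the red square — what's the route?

turn right 172°, forward 4.6 m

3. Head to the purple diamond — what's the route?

turn left 118°, forward 4.4 m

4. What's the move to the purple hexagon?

turn left 87°, forward 5.7 m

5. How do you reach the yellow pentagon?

turn left 151°, forward 1.5 m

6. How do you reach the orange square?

turn left 62°, forward 3.4 m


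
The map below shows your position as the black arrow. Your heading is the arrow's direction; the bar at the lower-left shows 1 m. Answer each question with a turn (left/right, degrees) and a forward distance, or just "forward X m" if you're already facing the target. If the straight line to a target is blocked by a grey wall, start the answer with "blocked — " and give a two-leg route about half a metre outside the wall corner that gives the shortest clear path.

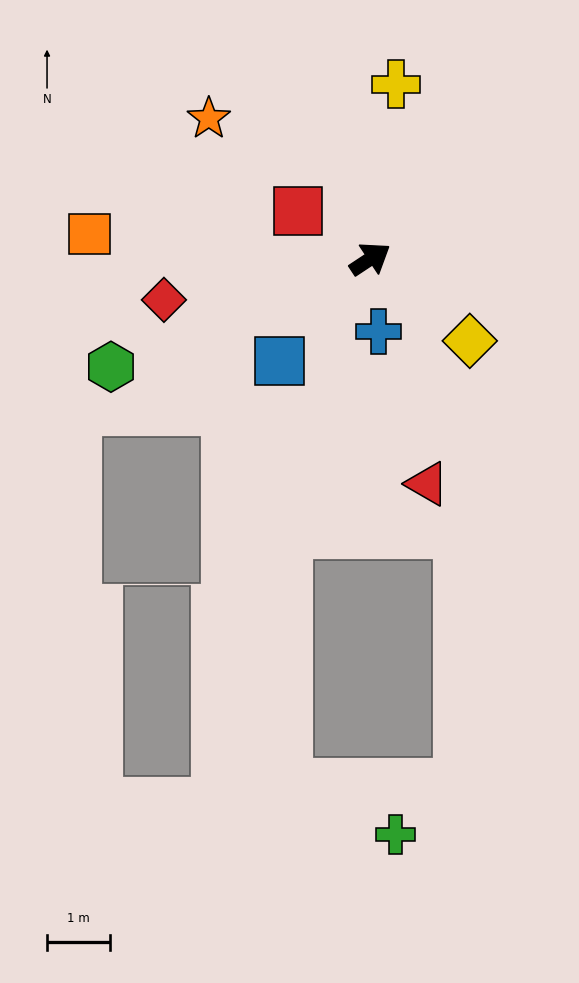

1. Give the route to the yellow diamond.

turn right 73°, forward 2.1 m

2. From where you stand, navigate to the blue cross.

turn right 117°, forward 1.2 m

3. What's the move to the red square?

turn left 113°, forward 1.4 m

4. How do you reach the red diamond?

turn left 158°, forward 3.4 m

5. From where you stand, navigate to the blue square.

turn right 165°, forward 2.2 m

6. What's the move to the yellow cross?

turn left 48°, forward 2.8 m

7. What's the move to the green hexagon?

turn left 169°, forward 4.5 m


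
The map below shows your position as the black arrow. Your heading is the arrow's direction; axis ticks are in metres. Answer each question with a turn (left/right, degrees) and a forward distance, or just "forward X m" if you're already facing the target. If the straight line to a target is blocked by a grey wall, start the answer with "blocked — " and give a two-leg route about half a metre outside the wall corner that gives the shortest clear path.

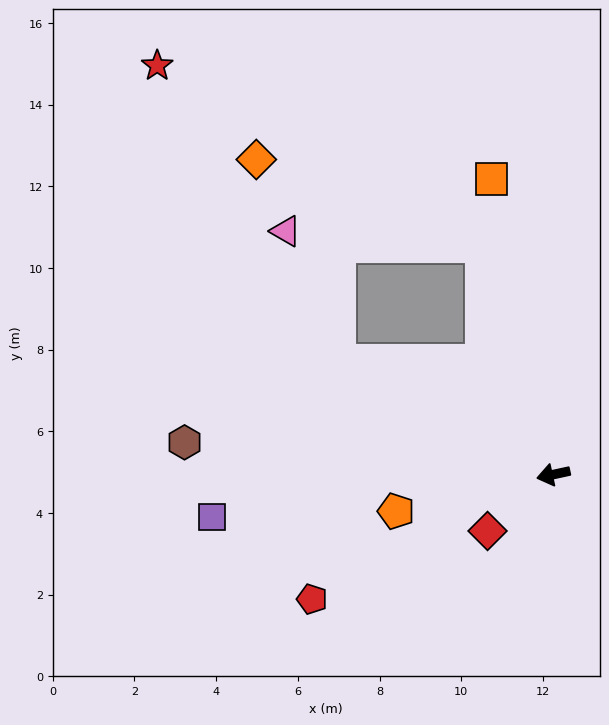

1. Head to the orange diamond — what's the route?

blocked — turn right 85°, forward 5.9 m, then turn left 52°, forward 5.9 m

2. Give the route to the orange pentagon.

forward 4.0 m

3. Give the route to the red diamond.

turn left 28°, forward 2.1 m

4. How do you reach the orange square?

turn right 90°, forward 7.4 m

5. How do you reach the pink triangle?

blocked — turn right 40°, forward 5.9 m, then turn right 40°, forward 3.4 m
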